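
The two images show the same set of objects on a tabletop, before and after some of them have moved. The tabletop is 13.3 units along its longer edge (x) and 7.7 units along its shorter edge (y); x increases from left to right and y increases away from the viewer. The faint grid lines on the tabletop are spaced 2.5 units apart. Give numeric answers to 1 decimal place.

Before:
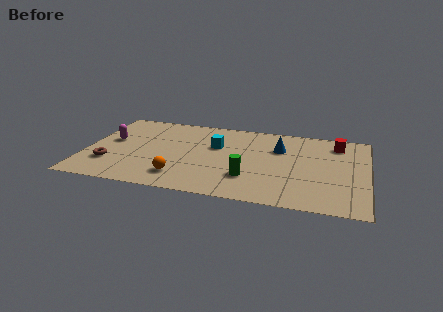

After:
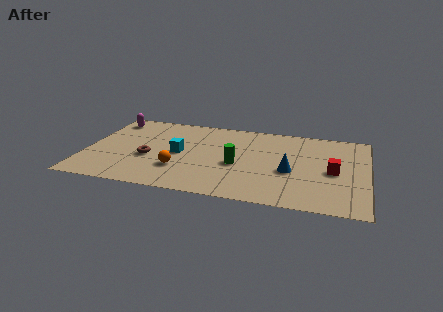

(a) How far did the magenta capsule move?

2.1

The magenta capsule moved from about (1.1, 4.4) to (0.9, 6.5), a distance of √(0.2² + 2.1²) ≈ 2.1.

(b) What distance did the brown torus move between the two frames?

2.0

From (1.2, 2.2) to (3.0, 3.1), the brown torus covered √(1.8² + 0.9²) ≈ 2.0 units.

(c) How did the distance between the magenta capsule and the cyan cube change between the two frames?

-0.6

The distance was about 5.0 in the first image and 4.4 in the second, so they moved 0.6 units closer together.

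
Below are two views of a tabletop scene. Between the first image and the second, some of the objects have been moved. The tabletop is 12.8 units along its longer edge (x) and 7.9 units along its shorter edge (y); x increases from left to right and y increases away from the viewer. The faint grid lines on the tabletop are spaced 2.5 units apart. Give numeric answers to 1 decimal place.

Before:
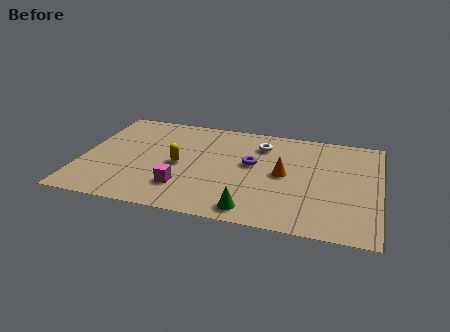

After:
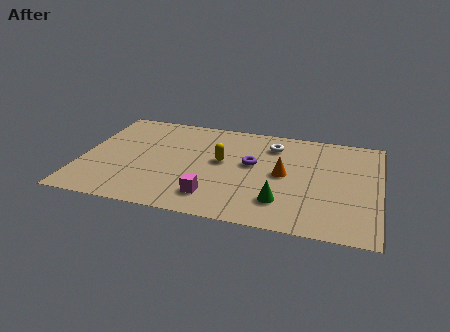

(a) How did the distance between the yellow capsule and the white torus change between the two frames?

-1.4

They were about 4.2 units apart before and 2.8 after — 1.4 units closer together.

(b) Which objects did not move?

the purple torus and the orange cone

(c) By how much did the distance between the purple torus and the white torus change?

+0.3

Before: roughly 1.6 units apart; after: 1.9. That's 0.3 units further apart.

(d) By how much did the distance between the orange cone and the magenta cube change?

-0.9

Before: roughly 4.7 units apart; after: 3.8. That's 0.9 units closer together.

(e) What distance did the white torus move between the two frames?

0.5

The white torus was near (7.6, 6.1) before and (8.1, 6.2) after, so it travelled √(0.5² + 0.1²) ≈ 0.5 units.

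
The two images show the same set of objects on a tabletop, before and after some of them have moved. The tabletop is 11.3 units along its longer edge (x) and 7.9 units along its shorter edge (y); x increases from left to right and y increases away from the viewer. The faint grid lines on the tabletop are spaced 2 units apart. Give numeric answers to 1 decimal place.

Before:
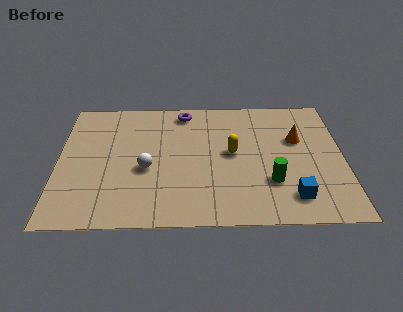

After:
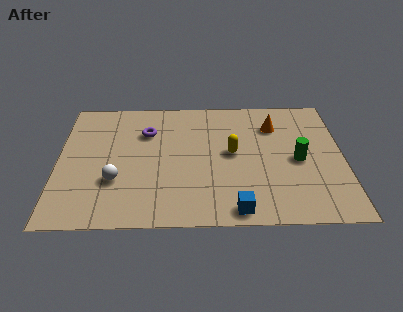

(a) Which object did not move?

the yellow capsule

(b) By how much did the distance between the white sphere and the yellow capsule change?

+1.4

Before: roughly 3.5 units apart; after: 4.9. That's 1.4 units further apart.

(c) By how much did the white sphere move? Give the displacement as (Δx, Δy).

(-1.2, -0.7)

The white sphere started near (3.5, 3.3) and ended near (2.3, 2.6).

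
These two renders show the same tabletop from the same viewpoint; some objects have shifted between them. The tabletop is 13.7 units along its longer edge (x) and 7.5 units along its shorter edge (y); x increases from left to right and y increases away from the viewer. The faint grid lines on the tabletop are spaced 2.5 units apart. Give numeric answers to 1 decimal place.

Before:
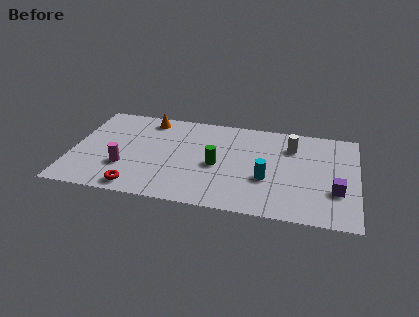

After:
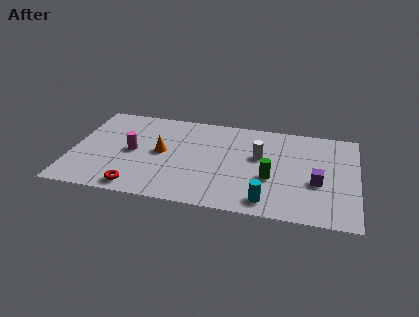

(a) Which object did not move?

the red torus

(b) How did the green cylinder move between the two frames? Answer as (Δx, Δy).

(2.6, -0.5)

The green cylinder was at about (7.0, 3.4) and moved to about (9.6, 2.9).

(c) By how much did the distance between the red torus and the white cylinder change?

-1.9

The distance was about 8.6 in the first image and 6.7 in the second, so they moved 1.9 units closer together.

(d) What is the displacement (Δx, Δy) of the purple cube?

(-0.9, 0.5)

From the two frames, the purple cube sits at roughly (12.7, 2.5) before and (11.8, 3.0) after.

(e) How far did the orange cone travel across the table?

2.7

The orange cone moved from about (3.5, 6.5) to (4.3, 3.9), a distance of √(0.8² + 2.6²) ≈ 2.7.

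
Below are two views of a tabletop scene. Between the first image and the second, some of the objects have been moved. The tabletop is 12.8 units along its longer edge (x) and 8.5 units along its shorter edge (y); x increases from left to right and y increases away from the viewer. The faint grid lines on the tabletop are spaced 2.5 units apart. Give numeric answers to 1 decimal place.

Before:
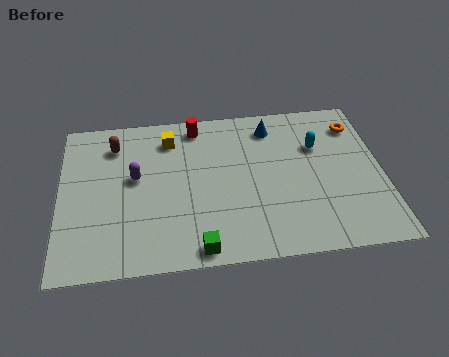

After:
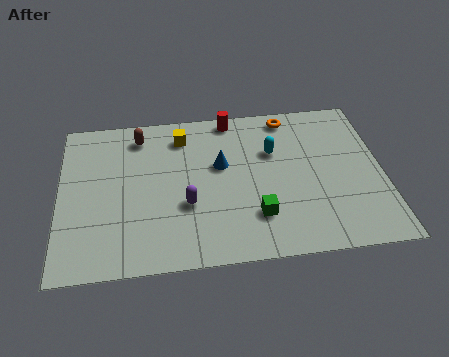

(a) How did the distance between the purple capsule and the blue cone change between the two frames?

-3.5

The distance was about 5.9 in the first image and 2.4 in the second, so they moved 3.5 units closer together.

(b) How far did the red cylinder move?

1.4

The red cylinder moved from about (5.5, 7.4) to (6.9, 7.7), a distance of √(1.4² + 0.3²) ≈ 1.4.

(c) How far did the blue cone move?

2.8

The blue cone moved from about (8.5, 7.0) to (6.4, 5.1), a distance of √(2.1² + 1.9²) ≈ 2.8.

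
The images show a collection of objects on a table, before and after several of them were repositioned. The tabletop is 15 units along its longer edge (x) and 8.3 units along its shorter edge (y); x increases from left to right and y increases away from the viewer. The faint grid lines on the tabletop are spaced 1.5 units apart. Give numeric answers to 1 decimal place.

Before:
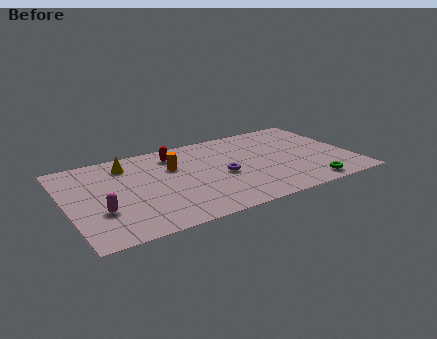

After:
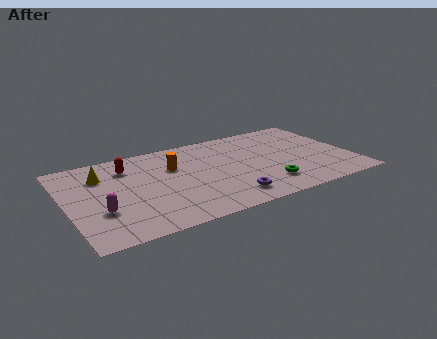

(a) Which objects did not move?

the magenta capsule and the orange cylinder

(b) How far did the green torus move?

2.3

The green torus moved from about (12.3, 1.0) to (10.2, 1.9), a distance of √(2.1² + 0.9²) ≈ 2.3.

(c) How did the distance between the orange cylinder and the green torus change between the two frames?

-2.2

They were about 8.0 units apart before and 5.8 after — 2.2 units closer together.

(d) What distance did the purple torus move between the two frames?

2.2

The purple torus was near (8.1, 3.7) before and (8.1, 1.5) after, so it travelled √(0.0² + 2.2²) ≈ 2.2 units.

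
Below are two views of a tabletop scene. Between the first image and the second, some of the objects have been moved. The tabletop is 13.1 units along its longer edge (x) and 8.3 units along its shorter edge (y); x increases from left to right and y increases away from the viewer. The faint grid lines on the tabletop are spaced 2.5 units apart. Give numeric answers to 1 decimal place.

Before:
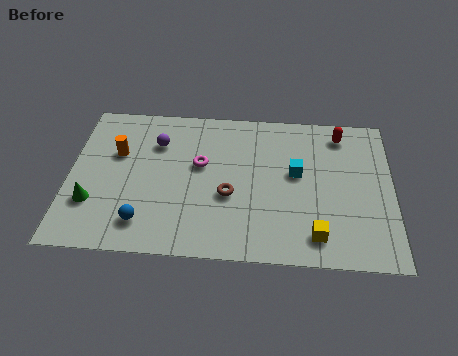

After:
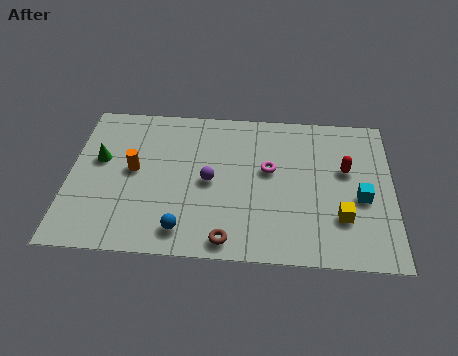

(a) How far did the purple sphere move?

3.0

From (3.5, 6.0) to (5.7, 4.0), the purple sphere covered √(2.2² + 2.0²) ≈ 3.0 units.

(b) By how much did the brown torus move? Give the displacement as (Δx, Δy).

(0.0, -2.4)

The brown torus started near (6.5, 3.3) and ended near (6.5, 0.9).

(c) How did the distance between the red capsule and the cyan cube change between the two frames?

-1.3

Before: roughly 2.9 units apart; after: 1.6. That's 1.3 units closer together.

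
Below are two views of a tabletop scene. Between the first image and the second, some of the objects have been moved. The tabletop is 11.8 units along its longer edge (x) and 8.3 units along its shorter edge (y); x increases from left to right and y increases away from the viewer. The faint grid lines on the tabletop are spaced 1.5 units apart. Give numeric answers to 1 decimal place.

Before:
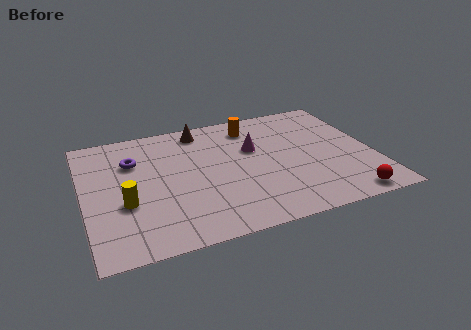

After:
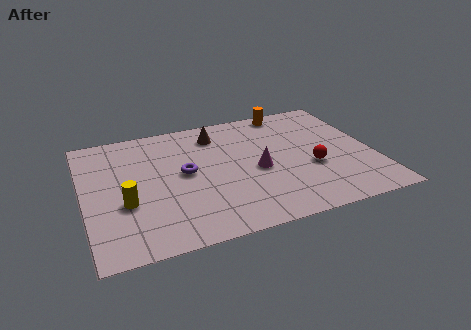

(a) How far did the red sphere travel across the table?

2.6

The red sphere was near (10.3, 0.8) before and (9.2, 3.2) after, so it travelled √(1.1² + 2.4²) ≈ 2.6 units.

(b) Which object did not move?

the yellow cylinder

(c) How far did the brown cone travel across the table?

0.8

From (5.0, 7.2) to (5.6, 6.7), the brown cone covered √(0.6² + 0.5²) ≈ 0.8 units.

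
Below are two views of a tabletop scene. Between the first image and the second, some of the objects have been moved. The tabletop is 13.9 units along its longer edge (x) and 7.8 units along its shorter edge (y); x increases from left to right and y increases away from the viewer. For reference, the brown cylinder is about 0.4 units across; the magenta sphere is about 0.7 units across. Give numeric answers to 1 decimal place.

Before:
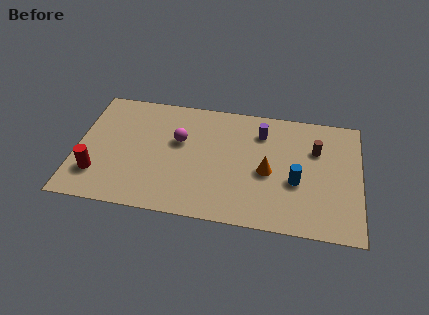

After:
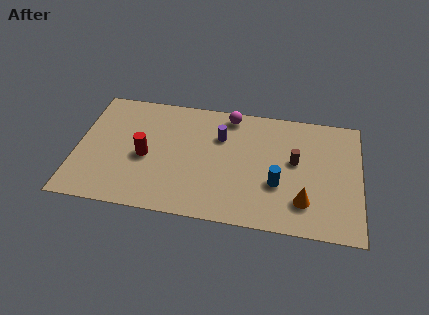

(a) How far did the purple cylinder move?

2.1

The purple cylinder was near (9.0, 6.0) before and (7.0, 5.4) after, so it travelled √(2.0² + 0.6²) ≈ 2.1 units.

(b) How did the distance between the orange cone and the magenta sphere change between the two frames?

+1.7

The distance was about 4.6 in the first image and 6.3 in the second, so they moved 1.7 units further apart.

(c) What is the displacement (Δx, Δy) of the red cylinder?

(2.3, 1.5)

The red cylinder was at about (1.1, 2.0) and moved to about (3.4, 3.5).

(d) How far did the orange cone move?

2.4

The orange cone was near (9.4, 3.5) before and (11.2, 1.9) after, so it travelled √(1.8² + 1.6²) ≈ 2.4 units.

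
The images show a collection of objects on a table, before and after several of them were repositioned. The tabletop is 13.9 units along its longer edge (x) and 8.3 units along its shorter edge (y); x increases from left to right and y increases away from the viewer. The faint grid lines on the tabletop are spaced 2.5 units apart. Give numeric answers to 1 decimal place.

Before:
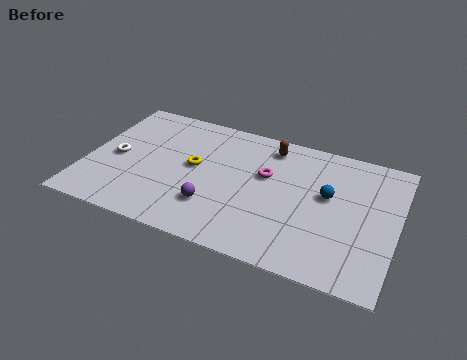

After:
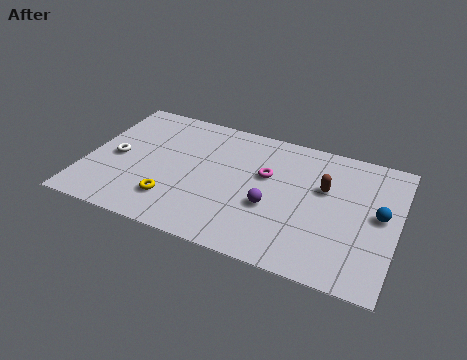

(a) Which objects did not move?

the white torus and the magenta torus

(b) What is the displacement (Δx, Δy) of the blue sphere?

(2.3, -0.4)

The blue sphere was at about (10.8, 4.8) and moved to about (13.1, 4.4).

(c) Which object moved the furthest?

the brown capsule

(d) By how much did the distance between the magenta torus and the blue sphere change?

+2.3

Before: roughly 2.8 units apart; after: 5.1. That's 2.3 units further apart.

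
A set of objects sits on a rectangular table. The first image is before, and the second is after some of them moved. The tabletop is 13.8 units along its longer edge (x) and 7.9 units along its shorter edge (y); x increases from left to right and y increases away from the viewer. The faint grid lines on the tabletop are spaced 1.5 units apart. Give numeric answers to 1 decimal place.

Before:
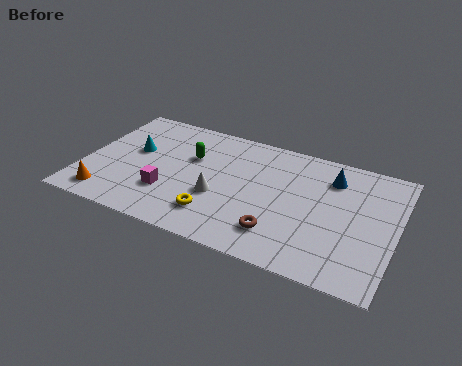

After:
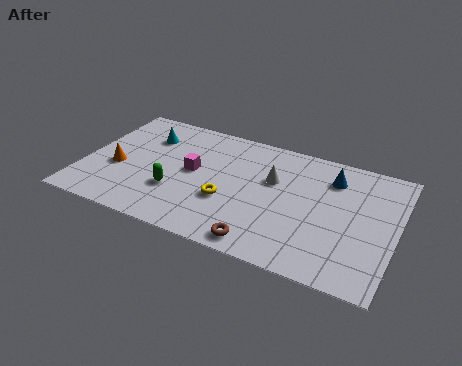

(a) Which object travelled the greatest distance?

the white cone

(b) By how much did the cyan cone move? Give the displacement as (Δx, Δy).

(0.4, 1.2)

The cyan cone started near (2.1, 4.6) and ended near (2.5, 5.8).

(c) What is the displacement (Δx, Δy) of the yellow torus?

(0.4, 1.1)

From the two frames, the yellow torus sits at roughly (6.1, 1.8) before and (6.5, 2.9) after.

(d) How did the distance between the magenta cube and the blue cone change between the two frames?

-1.5

Before: roughly 7.8 units apart; after: 6.3. That's 1.5 units closer together.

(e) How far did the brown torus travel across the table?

1.1

The brown torus moved from about (8.9, 1.8) to (8.3, 0.9), a distance of √(0.6² + 0.9²) ≈ 1.1.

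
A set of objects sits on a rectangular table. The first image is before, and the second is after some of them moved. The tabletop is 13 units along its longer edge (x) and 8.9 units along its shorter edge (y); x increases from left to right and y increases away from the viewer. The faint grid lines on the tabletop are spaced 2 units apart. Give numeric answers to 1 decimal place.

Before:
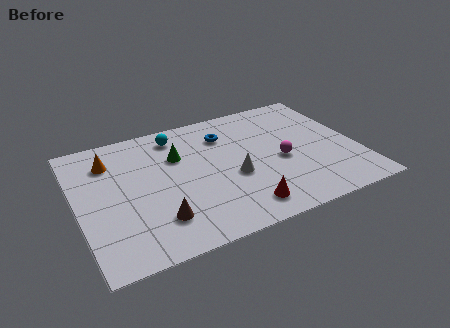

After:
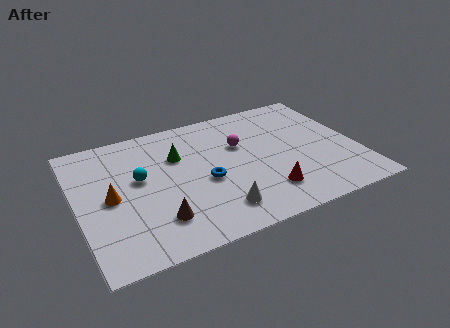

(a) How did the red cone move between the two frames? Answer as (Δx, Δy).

(1.2, 0.6)

From the two frames, the red cone sits at roughly (7.2, 1.4) before and (8.4, 2.0) after.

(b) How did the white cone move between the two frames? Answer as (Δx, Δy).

(-1.0, -1.9)

The white cone started near (7.1, 3.6) and ended near (6.1, 1.7).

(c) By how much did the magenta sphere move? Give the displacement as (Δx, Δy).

(-1.7, 1.8)

From the two frames, the magenta sphere sits at roughly (9.4, 3.9) before and (7.7, 5.7) after.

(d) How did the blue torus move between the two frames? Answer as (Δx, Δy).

(-1.3, -2.9)

The blue torus started near (7.1, 6.7) and ended near (5.8, 3.8).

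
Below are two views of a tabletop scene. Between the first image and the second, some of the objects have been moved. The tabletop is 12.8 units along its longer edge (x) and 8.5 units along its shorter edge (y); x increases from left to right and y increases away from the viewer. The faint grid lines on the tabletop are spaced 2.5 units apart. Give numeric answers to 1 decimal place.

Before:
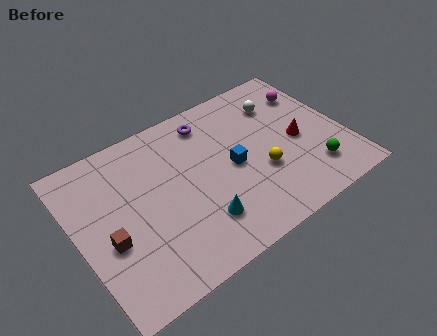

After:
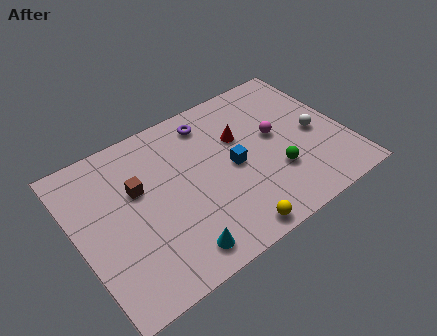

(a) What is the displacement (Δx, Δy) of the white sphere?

(1.2, -2.5)

The white sphere was at about (10.2, 6.4) and moved to about (11.4, 3.9).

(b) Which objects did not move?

the blue cube and the purple torus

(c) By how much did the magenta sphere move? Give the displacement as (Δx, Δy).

(-2.1, -1.6)

The magenta sphere was at about (11.7, 6.3) and moved to about (9.6, 4.7).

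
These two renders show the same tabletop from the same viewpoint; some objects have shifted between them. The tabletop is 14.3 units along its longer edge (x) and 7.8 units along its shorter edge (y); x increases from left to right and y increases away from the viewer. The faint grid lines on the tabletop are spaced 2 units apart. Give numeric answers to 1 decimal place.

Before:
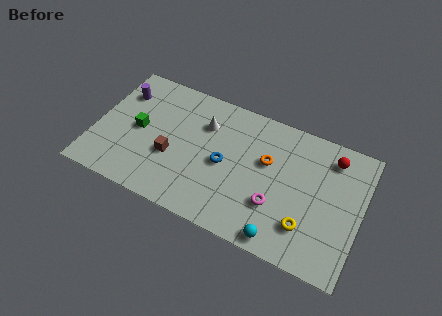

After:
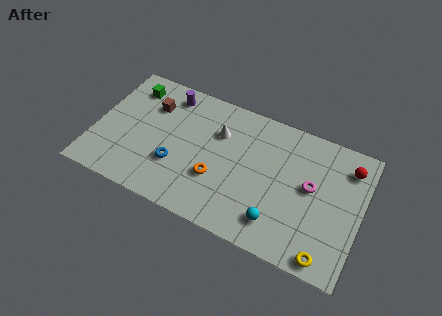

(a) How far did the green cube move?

2.5

The green cube moved from about (2.3, 3.9) to (1.6, 6.3), a distance of √(0.7² + 2.4²) ≈ 2.5.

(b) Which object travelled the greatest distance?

the orange torus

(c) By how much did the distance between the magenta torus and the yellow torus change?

+1.9

They were about 1.8 units apart before and 3.7 after — 1.9 units further apart.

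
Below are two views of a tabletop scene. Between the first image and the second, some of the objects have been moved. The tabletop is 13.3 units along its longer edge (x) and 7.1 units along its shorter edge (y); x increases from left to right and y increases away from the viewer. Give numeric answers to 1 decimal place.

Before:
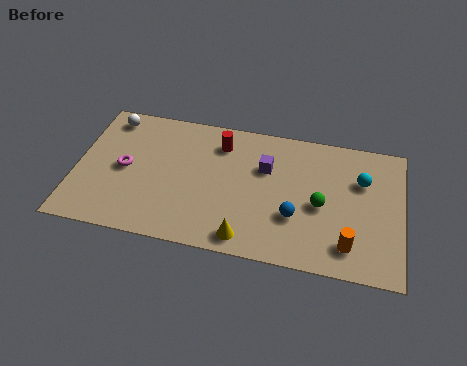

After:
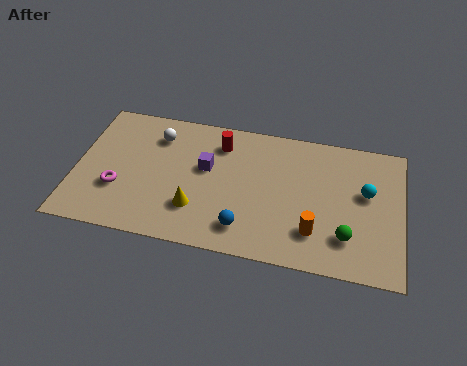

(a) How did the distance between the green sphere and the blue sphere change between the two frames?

+2.8

They were about 1.3 units apart before and 4.1 after — 2.8 units further apart.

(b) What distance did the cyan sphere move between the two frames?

0.6

From (11.6, 4.8) to (11.8, 4.2), the cyan sphere covered √(0.2² + 0.6²) ≈ 0.6 units.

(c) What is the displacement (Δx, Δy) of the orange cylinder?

(-1.4, 0.4)

The orange cylinder started near (11.2, 1.4) and ended near (9.8, 1.8).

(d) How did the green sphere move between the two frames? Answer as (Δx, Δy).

(1.1, -1.4)

The green sphere started near (10.0, 3.2) and ended near (11.1, 1.8).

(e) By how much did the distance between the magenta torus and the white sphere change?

+0.7

The distance was about 2.7 in the first image and 3.4 in the second, so they moved 0.7 units further apart.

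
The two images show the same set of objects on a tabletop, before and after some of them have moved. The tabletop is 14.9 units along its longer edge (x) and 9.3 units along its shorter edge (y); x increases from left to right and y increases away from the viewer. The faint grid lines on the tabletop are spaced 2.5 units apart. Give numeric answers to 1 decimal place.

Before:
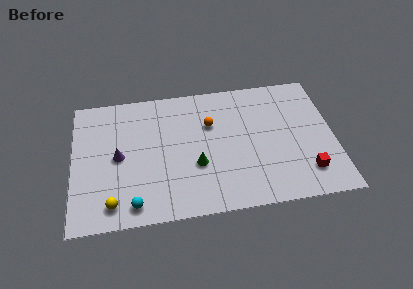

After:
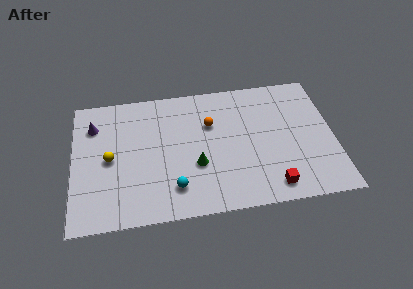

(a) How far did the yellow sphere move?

3.1

The yellow sphere was near (2.2, 1.4) before and (2.1, 4.5) after, so it travelled √(0.1² + 3.1²) ≈ 3.1 units.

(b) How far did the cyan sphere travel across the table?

2.4

The cyan sphere was near (3.4, 1.2) before and (5.7, 2.0) after, so it travelled √(2.3² + 0.8²) ≈ 2.4 units.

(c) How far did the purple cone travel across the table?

2.8

From (2.6, 4.6) to (1.2, 7.0), the purple cone covered √(1.4² + 2.4²) ≈ 2.8 units.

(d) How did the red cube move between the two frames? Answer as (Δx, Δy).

(-2.0, -0.7)

The red cube started near (13.2, 2.0) and ended near (11.2, 1.3).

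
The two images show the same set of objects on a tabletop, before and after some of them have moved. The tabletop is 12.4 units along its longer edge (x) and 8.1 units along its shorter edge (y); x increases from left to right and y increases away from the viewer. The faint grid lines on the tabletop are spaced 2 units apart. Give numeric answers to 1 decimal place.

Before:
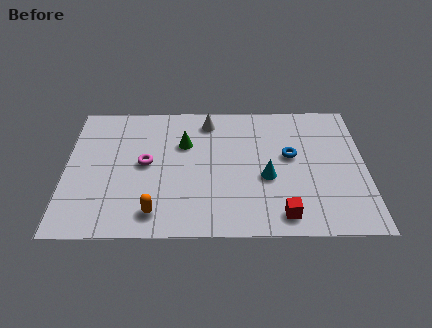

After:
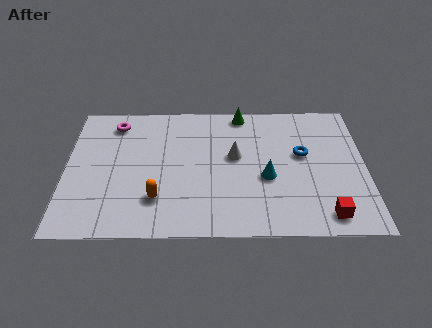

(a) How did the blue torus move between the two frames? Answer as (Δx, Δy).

(0.5, 0.1)

The blue torus started near (9.3, 4.6) and ended near (9.8, 4.7).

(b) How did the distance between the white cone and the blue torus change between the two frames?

-1.2

They were about 4.0 units apart before and 2.8 after — 1.2 units closer together.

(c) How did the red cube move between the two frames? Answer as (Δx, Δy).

(1.8, 0.0)

From the two frames, the red cube sits at roughly (8.9, 1.1) before and (10.7, 1.1) after.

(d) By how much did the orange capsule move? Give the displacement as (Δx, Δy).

(0.1, 0.8)

The orange capsule started near (3.7, 1.3) and ended near (3.8, 2.1).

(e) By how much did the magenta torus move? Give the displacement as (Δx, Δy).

(-1.3, 2.5)

The magenta torus was at about (3.3, 4.2) and moved to about (2.0, 6.7).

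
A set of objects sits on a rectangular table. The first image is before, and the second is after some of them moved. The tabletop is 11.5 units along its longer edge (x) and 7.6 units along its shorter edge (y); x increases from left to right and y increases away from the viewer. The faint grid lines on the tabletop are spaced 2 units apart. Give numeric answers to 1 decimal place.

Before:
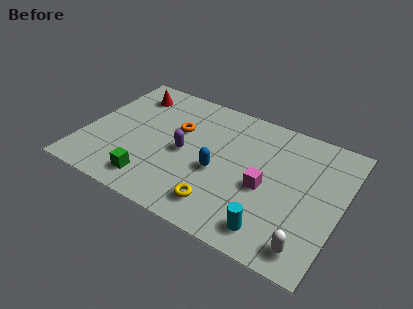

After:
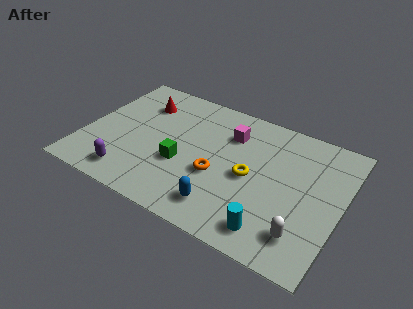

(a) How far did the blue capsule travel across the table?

1.9

The blue capsule was near (6.1, 3.2) before and (6.6, 1.4) after, so it travelled √(0.5² + 1.8²) ≈ 1.9 units.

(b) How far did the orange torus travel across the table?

2.8

The orange torus was near (4.0, 4.8) before and (6.1, 3.0) after, so it travelled √(2.1² + 1.8²) ≈ 2.8 units.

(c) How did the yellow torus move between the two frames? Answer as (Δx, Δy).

(1.0, 2.2)

The yellow torus started near (6.5, 1.4) and ended near (7.5, 3.6).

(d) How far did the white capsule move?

0.6

From (10.4, 1.1) to (10.1, 1.6), the white capsule covered √(0.3² + 0.5²) ≈ 0.6 units.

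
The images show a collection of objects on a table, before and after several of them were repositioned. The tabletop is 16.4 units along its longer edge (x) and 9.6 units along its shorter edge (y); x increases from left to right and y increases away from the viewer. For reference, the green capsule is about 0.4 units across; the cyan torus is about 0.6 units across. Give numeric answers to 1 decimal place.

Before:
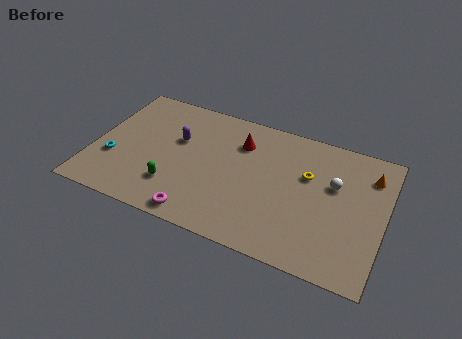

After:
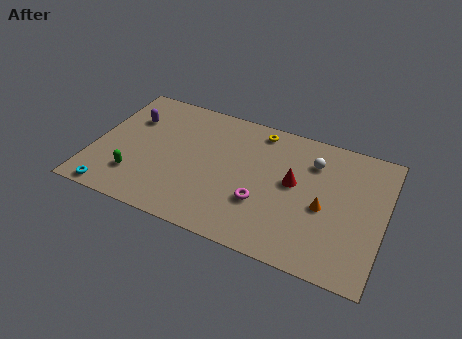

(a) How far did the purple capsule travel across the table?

2.9

The purple capsule moved from about (4.6, 6.0) to (1.8, 6.7), a distance of √(2.8² + 0.7²) ≈ 2.9.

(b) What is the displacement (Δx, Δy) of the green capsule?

(-2.2, -0.1)

From the two frames, the green capsule sits at roughly (4.8, 2.5) before and (2.6, 2.4) after.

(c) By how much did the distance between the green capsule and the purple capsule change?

+0.9

They were about 3.5 units apart before and 4.4 after — 0.9 units further apart.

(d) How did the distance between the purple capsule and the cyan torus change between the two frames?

+1.6

They were about 4.3 units apart before and 5.9 after — 1.6 units further apart.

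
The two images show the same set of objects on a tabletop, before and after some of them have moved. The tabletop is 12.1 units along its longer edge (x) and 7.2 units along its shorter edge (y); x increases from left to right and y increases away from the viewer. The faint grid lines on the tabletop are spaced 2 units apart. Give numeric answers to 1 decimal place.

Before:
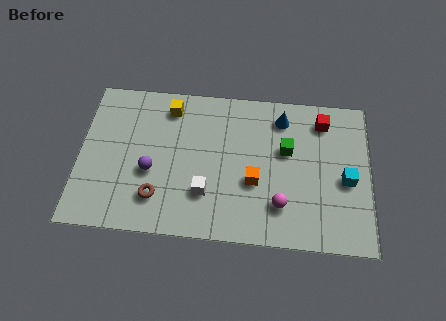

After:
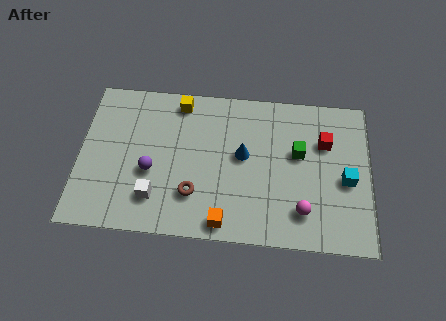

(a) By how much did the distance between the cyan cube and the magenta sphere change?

-0.6

They were about 3.0 units apart before and 2.4 after — 0.6 units closer together.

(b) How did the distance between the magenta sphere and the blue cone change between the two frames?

-0.6

They were about 4.1 units apart before and 3.5 after — 0.6 units closer together.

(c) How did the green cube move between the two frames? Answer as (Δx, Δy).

(0.5, -0.1)

From the two frames, the green cube sits at roughly (8.6, 4.4) before and (9.1, 4.3) after.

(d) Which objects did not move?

the cyan cube and the purple sphere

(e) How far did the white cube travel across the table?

2.1

The white cube was near (5.3, 2.1) before and (3.2, 1.7) after, so it travelled √(2.1² + 0.4²) ≈ 2.1 units.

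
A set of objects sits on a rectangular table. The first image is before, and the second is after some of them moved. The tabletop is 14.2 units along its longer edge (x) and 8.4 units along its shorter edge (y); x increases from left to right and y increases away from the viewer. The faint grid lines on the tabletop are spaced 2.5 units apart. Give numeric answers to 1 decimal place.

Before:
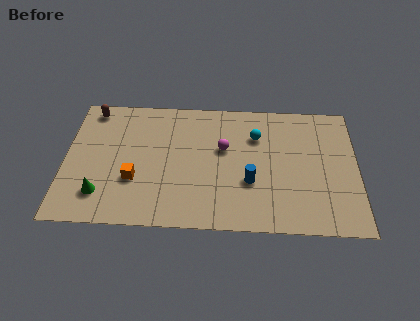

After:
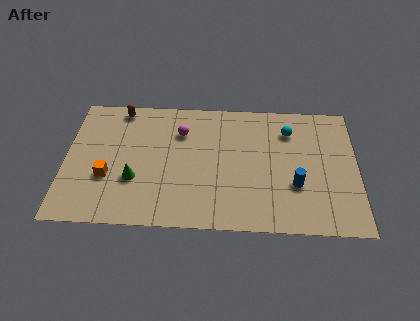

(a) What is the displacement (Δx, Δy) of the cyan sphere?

(1.6, 0.4)

The cyan sphere was at about (9.3, 6.0) and moved to about (10.9, 6.4).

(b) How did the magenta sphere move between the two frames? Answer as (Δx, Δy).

(-2.1, 1.0)

The magenta sphere started near (7.7, 5.1) and ended near (5.6, 6.1).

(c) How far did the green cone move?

1.9

From (1.8, 1.9) to (3.4, 2.9), the green cone covered √(1.6² + 1.0²) ≈ 1.9 units.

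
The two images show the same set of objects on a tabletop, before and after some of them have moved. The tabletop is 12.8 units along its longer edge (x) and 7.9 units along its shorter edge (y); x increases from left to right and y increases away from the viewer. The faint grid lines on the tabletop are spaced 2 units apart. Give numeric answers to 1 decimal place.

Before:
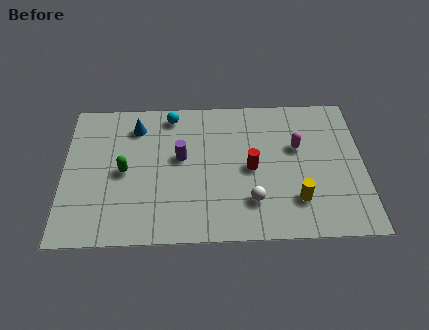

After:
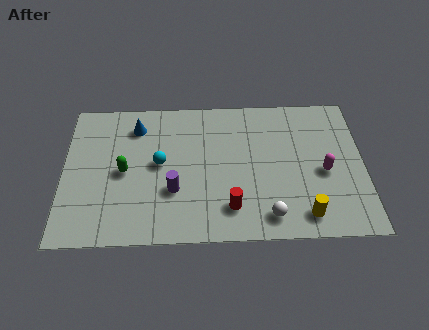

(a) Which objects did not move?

the blue cone and the green capsule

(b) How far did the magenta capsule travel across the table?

1.8

From (10.0, 4.9) to (11.1, 3.5), the magenta capsule covered √(1.1² + 1.4²) ≈ 1.8 units.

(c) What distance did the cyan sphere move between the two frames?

2.7

The cyan sphere was near (4.6, 6.9) before and (4.1, 4.2) after, so it travelled √(0.5² + 2.7²) ≈ 2.7 units.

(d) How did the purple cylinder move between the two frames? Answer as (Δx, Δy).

(-0.3, -1.8)

From the two frames, the purple cylinder sits at roughly (5.0, 4.5) before and (4.7, 2.7) after.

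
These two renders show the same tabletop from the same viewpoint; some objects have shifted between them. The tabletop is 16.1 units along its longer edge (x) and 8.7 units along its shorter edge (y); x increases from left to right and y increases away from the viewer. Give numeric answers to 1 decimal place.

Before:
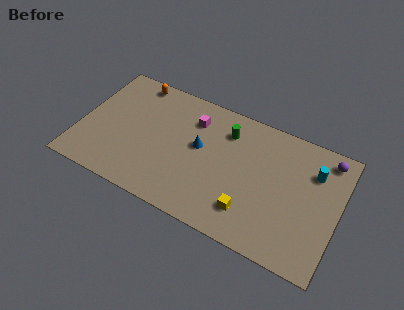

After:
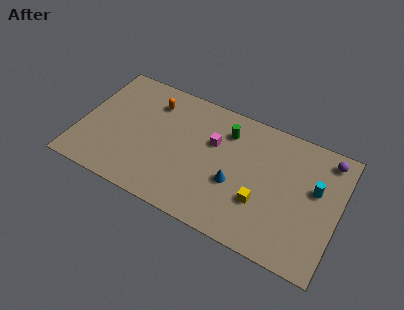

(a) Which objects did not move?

the purple sphere and the green cylinder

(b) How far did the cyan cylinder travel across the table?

1.1

From (14.4, 6.3) to (14.6, 5.2), the cyan cylinder covered √(0.2² + 1.1²) ≈ 1.1 units.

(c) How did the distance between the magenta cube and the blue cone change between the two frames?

+0.9

Before: roughly 1.8 units apart; after: 2.7. That's 0.9 units further apart.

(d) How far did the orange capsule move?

1.6

From (2.9, 7.8) to (4.2, 6.8), the orange capsule covered √(1.3² + 1.0²) ≈ 1.6 units.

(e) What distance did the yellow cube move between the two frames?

1.1

The yellow cube was near (10.9, 2.0) before and (11.5, 2.9) after, so it travelled √(0.6² + 0.9²) ≈ 1.1 units.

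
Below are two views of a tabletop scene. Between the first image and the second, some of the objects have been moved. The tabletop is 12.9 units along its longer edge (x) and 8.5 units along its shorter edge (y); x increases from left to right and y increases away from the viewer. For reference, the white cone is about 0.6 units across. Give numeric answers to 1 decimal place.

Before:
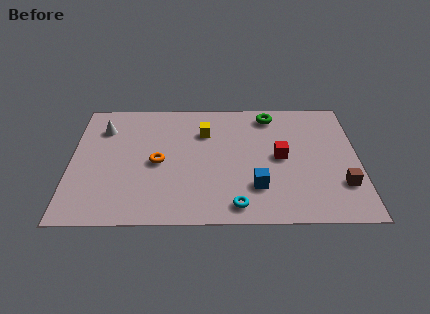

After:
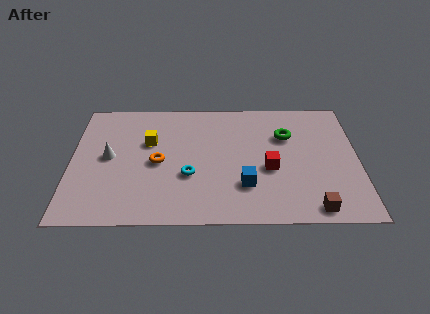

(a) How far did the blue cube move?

0.5

From (8.3, 2.3) to (7.8, 2.4), the blue cube covered √(0.5² + 0.1²) ≈ 0.5 units.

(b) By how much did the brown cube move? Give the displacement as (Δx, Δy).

(-1.3, -1.5)

The brown cube started near (12.1, 2.4) and ended near (10.8, 0.9).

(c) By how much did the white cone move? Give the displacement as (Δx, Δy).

(0.3, -2.0)

The white cone was at about (1.4, 6.4) and moved to about (1.7, 4.4).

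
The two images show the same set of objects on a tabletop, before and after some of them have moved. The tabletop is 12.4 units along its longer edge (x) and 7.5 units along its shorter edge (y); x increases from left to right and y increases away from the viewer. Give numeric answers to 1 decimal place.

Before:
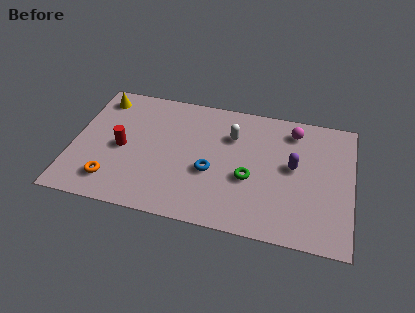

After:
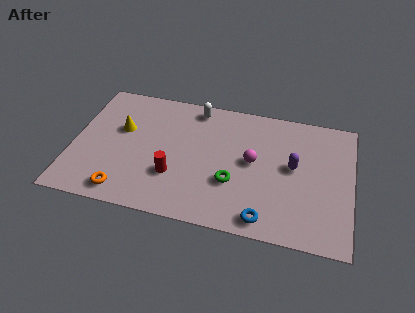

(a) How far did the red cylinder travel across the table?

2.6

From (2.2, 3.5) to (4.6, 2.4), the red cylinder covered √(2.4² + 1.1²) ≈ 2.6 units.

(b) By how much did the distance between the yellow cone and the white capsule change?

-2.3

They were about 6.1 units apart before and 3.8 after — 2.3 units closer together.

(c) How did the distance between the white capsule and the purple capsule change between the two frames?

+2.1

They were about 3.0 units apart before and 5.1 after — 2.1 units further apart.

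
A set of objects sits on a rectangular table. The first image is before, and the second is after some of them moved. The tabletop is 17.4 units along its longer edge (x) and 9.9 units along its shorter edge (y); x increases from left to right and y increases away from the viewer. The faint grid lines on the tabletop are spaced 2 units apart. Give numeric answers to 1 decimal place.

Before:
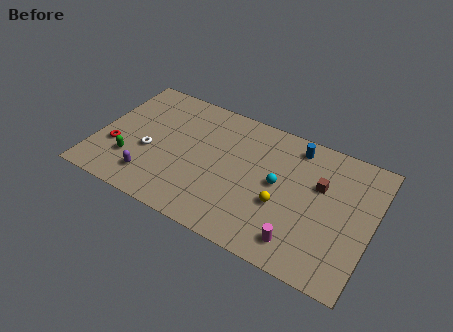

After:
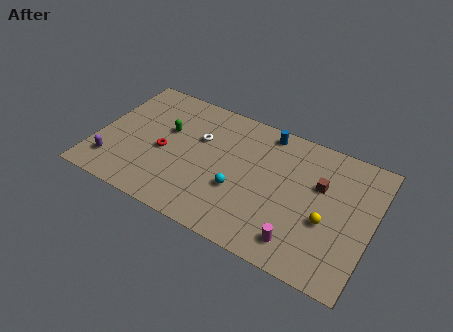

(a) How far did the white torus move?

3.8

The white torus was near (3.4, 4.0) before and (6.3, 6.4) after, so it travelled √(2.9² + 2.4²) ≈ 3.8 units.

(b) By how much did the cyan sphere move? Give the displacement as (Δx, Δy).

(-2.3, -1.6)

The cyan sphere started near (11.5, 5.2) and ended near (9.2, 3.6).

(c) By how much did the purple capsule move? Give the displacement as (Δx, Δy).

(-2.5, 0.1)

The purple capsule started near (3.8, 2.0) and ended near (1.3, 2.1).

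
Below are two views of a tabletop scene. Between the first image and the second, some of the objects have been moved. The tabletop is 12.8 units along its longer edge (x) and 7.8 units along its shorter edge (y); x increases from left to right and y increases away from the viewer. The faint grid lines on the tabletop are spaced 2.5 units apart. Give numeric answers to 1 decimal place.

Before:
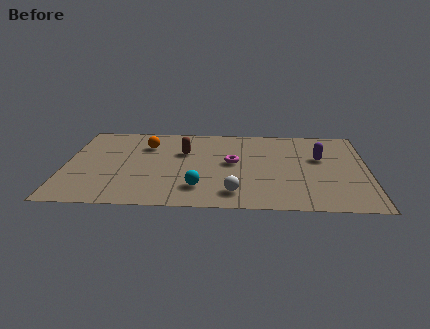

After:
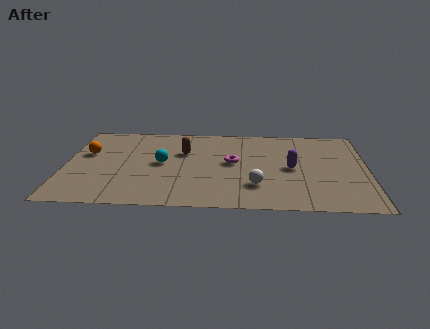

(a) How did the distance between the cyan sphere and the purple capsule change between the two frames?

-0.4

They were about 5.9 units apart before and 5.5 after — 0.4 units closer together.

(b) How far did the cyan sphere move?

2.7

From (5.7, 1.8) to (4.1, 4.0), the cyan sphere covered √(1.6² + 2.2²) ≈ 2.7 units.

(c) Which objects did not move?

the magenta torus and the brown capsule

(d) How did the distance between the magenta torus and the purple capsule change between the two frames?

-1.2

The distance was about 3.7 in the first image and 2.5 in the second, so they moved 1.2 units closer together.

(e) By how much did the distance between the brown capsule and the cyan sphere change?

-2.0

The distance was about 3.4 in the first image and 1.4 in the second, so they moved 2.0 units closer together.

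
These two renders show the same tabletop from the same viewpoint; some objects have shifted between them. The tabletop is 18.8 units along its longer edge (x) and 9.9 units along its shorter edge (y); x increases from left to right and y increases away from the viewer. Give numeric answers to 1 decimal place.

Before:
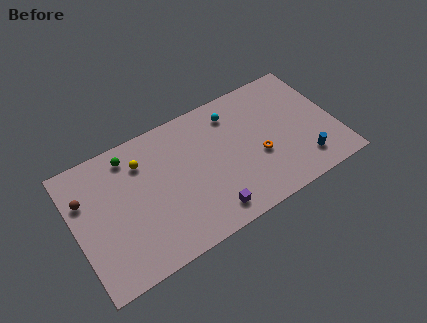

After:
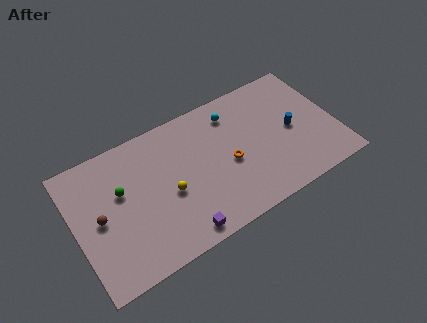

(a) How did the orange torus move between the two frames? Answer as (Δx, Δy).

(-2.1, 0.5)

From the two frames, the orange torus sits at roughly (13.1, 3.9) before and (11.0, 4.4) after.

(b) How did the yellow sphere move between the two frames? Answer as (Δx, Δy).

(1.5, -3.2)

From the two frames, the yellow sphere sits at roughly (5.1, 7.5) before and (6.6, 4.3) after.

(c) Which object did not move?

the cyan sphere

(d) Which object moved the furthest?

the yellow sphere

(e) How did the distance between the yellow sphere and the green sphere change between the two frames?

+2.5

Before: roughly 1.2 units apart; after: 3.7. That's 2.5 units further apart.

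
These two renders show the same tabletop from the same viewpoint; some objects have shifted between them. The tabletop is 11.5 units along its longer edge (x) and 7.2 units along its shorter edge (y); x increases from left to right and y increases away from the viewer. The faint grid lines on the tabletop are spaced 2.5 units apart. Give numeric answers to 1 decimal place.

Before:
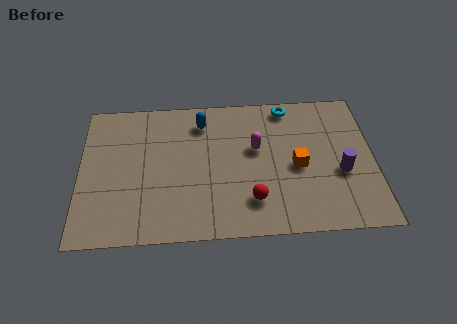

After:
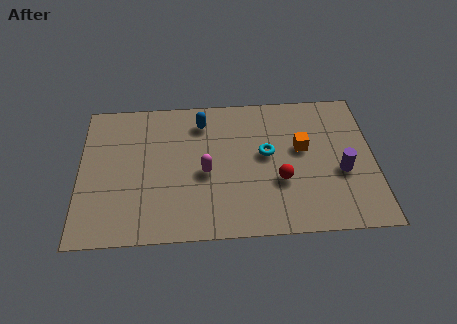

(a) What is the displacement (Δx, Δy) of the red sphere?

(1.1, 0.9)

The red sphere was at about (6.7, 1.7) and moved to about (7.8, 2.6).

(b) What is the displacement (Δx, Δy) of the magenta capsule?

(-2.0, -1.1)

The magenta capsule started near (6.9, 4.3) and ended near (4.9, 3.2).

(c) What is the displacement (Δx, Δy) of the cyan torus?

(-0.9, -2.4)

The cyan torus started near (8.2, 6.4) and ended near (7.3, 4.0).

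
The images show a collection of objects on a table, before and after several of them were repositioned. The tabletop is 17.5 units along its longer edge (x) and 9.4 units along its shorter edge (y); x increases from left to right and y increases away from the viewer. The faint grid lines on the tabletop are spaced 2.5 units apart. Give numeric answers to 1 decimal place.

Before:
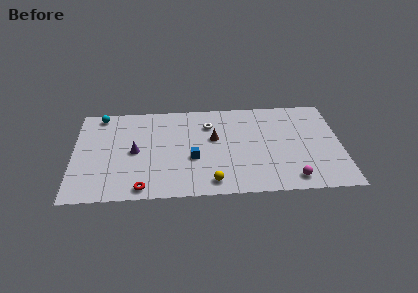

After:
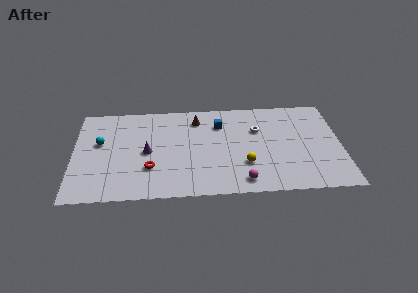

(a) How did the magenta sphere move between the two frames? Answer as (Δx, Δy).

(-3.2, 0.0)

The magenta sphere started near (14.2, 1.3) and ended near (11.0, 1.3).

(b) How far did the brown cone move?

2.3

From (9.2, 5.6) to (8.1, 7.6), the brown cone covered √(1.1² + 2.0²) ≈ 2.3 units.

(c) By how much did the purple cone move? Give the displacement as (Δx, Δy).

(0.8, -0.1)

The purple cone started near (4.0, 4.6) and ended near (4.8, 4.5).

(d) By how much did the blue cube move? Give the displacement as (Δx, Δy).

(1.8, 3.3)

The blue cube started near (7.8, 3.7) and ended near (9.6, 7.0).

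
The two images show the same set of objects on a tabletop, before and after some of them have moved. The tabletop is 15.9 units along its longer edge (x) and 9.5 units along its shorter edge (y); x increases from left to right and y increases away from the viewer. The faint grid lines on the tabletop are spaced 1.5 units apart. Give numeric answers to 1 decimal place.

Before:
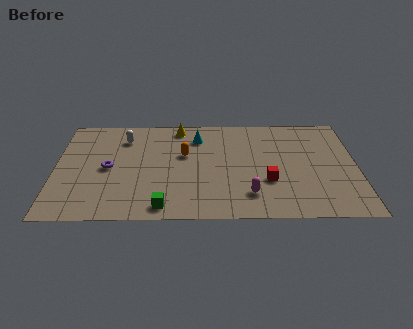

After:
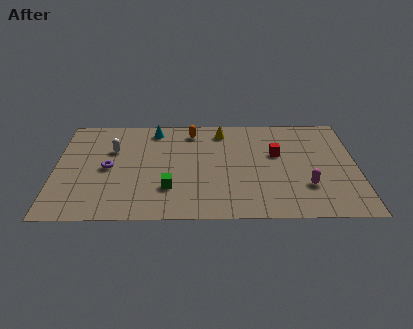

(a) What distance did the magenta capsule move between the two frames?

3.1

The magenta capsule was near (10.2, 2.1) before and (13.2, 2.8) after, so it travelled √(3.0² + 0.7²) ≈ 3.1 units.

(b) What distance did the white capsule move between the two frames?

1.3

From (3.6, 7.4) to (3.0, 6.3), the white capsule covered √(0.6² + 1.1²) ≈ 1.3 units.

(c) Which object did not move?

the purple torus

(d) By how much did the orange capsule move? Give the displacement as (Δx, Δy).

(0.4, 2.2)

The orange capsule was at about (6.8, 5.8) and moved to about (7.2, 8.0).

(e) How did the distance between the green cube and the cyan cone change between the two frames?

-1.0

They were about 6.6 units apart before and 5.6 after — 1.0 units closer together.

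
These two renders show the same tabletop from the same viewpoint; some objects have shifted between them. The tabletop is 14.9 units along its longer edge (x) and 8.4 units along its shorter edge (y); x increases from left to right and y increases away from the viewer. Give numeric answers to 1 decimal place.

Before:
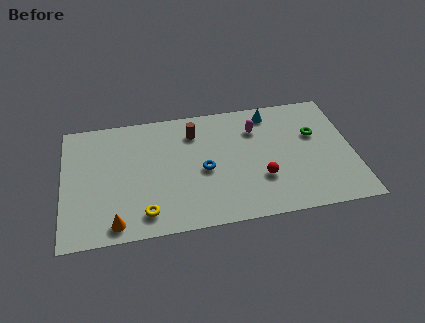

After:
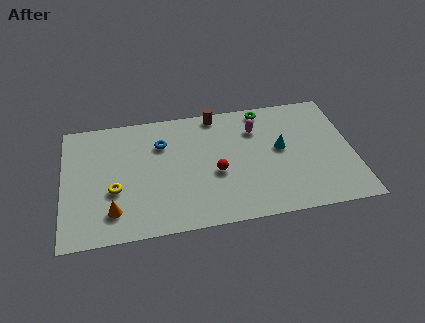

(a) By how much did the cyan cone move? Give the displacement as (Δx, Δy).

(0.4, -2.6)

The cyan cone started near (10.8, 7.2) and ended near (11.2, 4.6).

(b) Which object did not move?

the magenta capsule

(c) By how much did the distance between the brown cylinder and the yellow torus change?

+1.2

The distance was about 5.8 in the first image and 7.0 in the second, so they moved 1.2 units further apart.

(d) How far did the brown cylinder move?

1.6

The brown cylinder was near (6.8, 6.5) before and (8.0, 7.6) after, so it travelled √(1.2² + 1.1²) ≈ 1.6 units.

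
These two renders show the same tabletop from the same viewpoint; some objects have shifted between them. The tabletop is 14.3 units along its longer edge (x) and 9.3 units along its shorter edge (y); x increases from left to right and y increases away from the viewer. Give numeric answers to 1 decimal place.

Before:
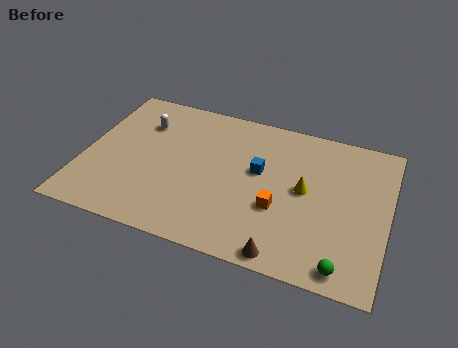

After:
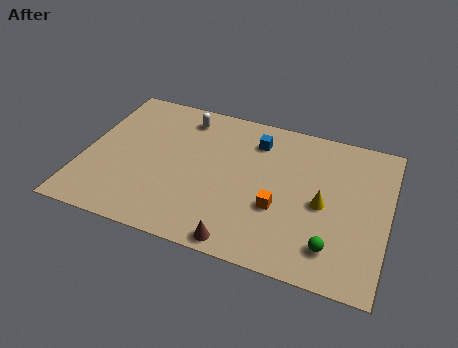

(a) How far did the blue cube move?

1.9

The blue cube was near (8.2, 5.4) before and (7.9, 7.3) after, so it travelled √(0.3² + 1.9²) ≈ 1.9 units.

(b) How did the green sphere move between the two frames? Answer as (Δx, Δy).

(-0.6, 0.9)

From the two frames, the green sphere sits at roughly (12.5, 1.0) before and (11.9, 1.9) after.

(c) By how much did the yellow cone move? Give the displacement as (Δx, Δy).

(0.9, -0.6)

From the two frames, the yellow cone sits at roughly (10.4, 4.9) before and (11.3, 4.3) after.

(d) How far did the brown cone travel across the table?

2.0

The brown cone was near (9.8, 0.8) before and (7.8, 0.8) after, so it travelled √(2.0² + 0.0²) ≈ 2.0 units.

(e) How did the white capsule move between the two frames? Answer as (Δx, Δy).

(1.9, 1.0)

From the two frames, the white capsule sits at roughly (2.5, 6.8) before and (4.4, 7.8) after.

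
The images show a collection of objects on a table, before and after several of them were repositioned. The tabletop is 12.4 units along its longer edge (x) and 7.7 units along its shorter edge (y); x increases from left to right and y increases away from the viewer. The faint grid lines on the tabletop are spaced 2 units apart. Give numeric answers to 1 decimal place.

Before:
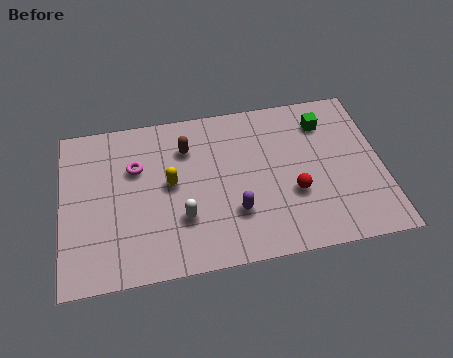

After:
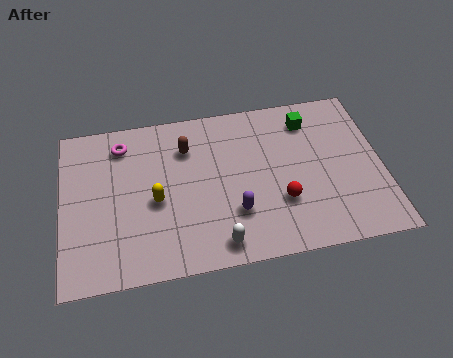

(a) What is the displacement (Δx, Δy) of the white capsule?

(1.3, -1.4)

From the two frames, the white capsule sits at roughly (4.6, 2.4) before and (5.9, 1.0) after.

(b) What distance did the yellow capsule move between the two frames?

0.9

From (4.2, 4.1) to (3.6, 3.4), the yellow capsule covered √(0.6² + 0.7²) ≈ 0.9 units.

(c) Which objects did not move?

the purple capsule and the brown capsule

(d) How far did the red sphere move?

0.6

The red sphere was near (8.9, 2.8) before and (8.4, 2.5) after, so it travelled √(0.5² + 0.3²) ≈ 0.6 units.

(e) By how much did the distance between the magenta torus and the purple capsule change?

+1.2

The distance was about 4.6 in the first image and 5.8 in the second, so they moved 1.2 units further apart.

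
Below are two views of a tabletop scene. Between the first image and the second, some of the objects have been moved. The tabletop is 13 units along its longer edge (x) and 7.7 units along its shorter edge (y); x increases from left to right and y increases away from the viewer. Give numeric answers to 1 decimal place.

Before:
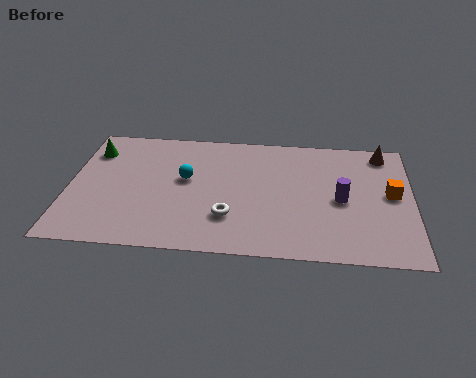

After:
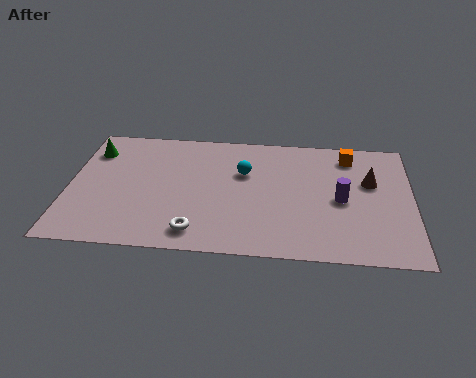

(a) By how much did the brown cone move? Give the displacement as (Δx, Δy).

(-0.5, -1.9)

From the two frames, the brown cone sits at roughly (11.9, 6.7) before and (11.4, 4.8) after.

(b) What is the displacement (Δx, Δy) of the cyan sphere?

(2.2, 0.6)

The cyan sphere was at about (4.4, 4.4) and moved to about (6.6, 5.0).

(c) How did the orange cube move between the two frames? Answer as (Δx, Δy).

(-1.6, 2.3)

The orange cube started near (12.2, 4.1) and ended near (10.6, 6.4).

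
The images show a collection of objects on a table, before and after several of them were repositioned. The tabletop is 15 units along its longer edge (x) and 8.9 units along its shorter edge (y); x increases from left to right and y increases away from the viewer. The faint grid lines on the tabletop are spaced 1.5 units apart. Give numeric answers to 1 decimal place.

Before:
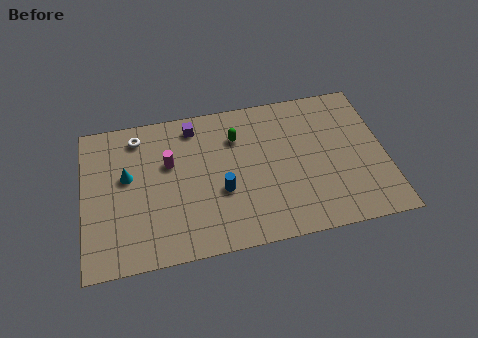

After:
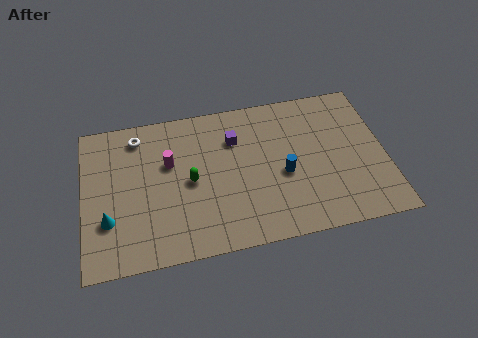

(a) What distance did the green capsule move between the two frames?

3.3

From (7.7, 6.5) to (5.3, 4.3), the green capsule covered √(2.4² + 2.2²) ≈ 3.3 units.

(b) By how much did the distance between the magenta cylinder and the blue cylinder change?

+2.6

The distance was about 3.3 in the first image and 5.9 in the second, so they moved 2.6 units further apart.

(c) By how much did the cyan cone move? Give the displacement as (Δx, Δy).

(-1.0, -2.4)

From the two frames, the cyan cone sits at roughly (2.2, 5.2) before and (1.2, 2.8) after.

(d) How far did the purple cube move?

2.3

The purple cube moved from about (5.6, 7.6) to (7.6, 6.4), a distance of √(2.0² + 1.2²) ≈ 2.3.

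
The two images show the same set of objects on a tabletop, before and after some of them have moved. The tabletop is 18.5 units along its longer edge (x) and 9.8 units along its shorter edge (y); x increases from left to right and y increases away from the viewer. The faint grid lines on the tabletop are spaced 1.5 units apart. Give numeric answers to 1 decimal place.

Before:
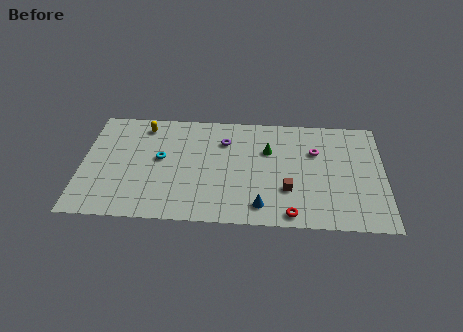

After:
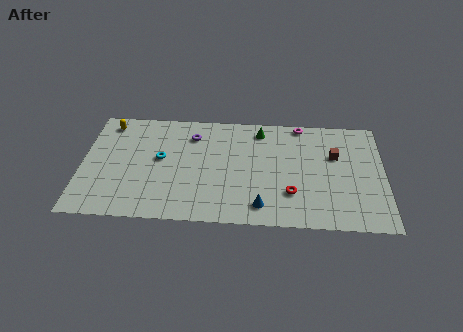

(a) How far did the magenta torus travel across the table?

2.6

The magenta torus moved from about (14.3, 6.6) to (13.4, 9.0), a distance of √(0.9² + 2.4²) ≈ 2.6.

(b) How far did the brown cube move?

4.3

The brown cube moved from about (12.6, 3.1) to (15.5, 6.3), a distance of √(2.9² + 3.2²) ≈ 4.3.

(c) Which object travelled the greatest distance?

the brown cube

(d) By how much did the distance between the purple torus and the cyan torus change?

-1.4

Before: roughly 4.3 units apart; after: 2.9. That's 1.4 units closer together.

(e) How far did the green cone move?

1.9

The green cone was near (11.4, 6.5) before and (10.9, 8.3) after, so it travelled √(0.5² + 1.8²) ≈ 1.9 units.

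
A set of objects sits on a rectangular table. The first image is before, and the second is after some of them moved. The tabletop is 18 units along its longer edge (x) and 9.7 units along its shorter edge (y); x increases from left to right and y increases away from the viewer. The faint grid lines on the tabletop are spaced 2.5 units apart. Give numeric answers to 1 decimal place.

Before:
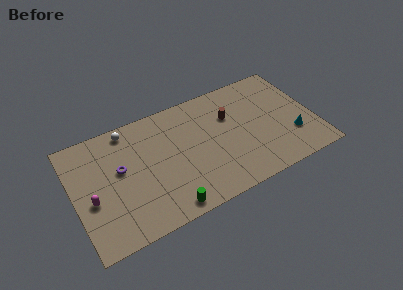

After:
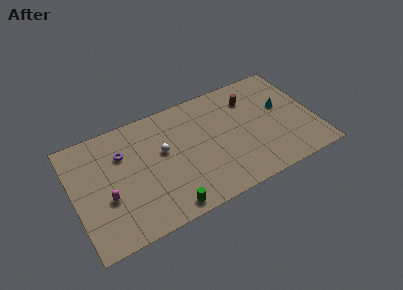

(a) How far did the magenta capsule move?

1.1

From (1.2, 4.0) to (2.3, 3.7), the magenta capsule covered √(1.1² + 0.3²) ≈ 1.1 units.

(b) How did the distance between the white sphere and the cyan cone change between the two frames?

-4.0

They were about 13.1 units apart before and 9.1 after — 4.0 units closer together.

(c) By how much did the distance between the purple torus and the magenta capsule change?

+0.6

The distance was about 2.8 in the first image and 3.4 in the second, so they moved 0.6 units further apart.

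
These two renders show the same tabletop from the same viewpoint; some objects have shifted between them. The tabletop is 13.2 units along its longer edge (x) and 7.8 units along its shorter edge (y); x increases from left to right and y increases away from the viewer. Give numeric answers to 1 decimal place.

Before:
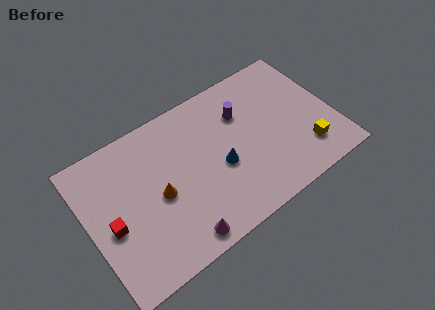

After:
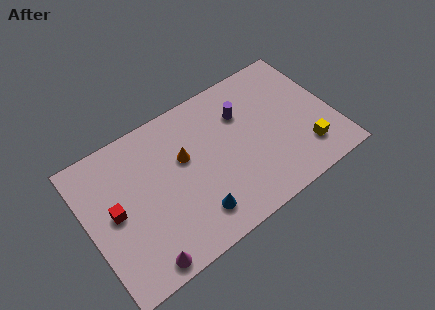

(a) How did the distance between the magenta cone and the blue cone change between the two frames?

-0.5

They were about 3.6 units apart before and 3.1 after — 0.5 units closer together.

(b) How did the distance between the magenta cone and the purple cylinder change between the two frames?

+1.6

The distance was about 6.3 in the first image and 7.9 in the second, so they moved 1.6 units further apart.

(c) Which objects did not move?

the purple cylinder and the yellow cube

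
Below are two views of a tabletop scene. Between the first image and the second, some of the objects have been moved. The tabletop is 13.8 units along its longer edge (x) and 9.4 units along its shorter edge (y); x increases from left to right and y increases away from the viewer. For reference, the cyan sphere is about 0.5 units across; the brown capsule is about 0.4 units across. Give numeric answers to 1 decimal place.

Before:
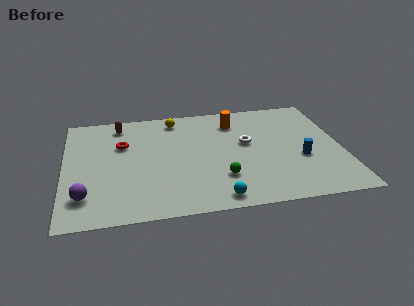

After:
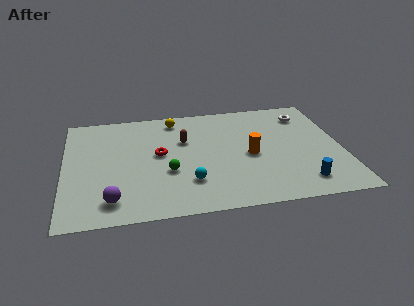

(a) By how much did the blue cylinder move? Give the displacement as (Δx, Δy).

(-0.1, -2.0)

From the two frames, the blue cylinder sits at roughly (11.7, 3.6) before and (11.6, 1.6) after.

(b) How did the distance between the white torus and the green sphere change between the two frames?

+5.0

The distance was about 3.1 in the first image and 8.1 in the second, so they moved 5.0 units further apart.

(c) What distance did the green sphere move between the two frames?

2.8

The green sphere was near (7.7, 2.6) before and (5.1, 3.5) after, so it travelled √(2.6² + 0.9²) ≈ 2.8 units.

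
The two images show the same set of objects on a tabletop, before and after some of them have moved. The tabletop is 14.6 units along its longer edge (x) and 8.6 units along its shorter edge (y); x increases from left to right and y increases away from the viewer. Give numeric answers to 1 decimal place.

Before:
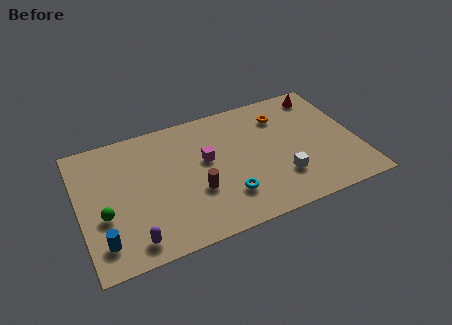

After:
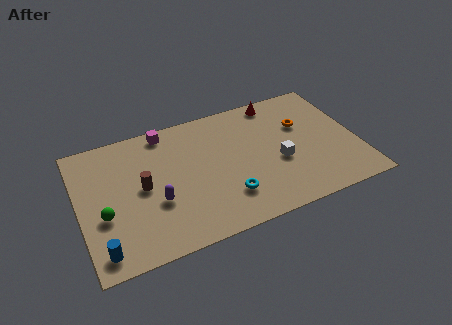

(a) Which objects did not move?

the green sphere and the cyan torus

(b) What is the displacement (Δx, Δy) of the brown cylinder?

(-2.7, 1.3)

The brown cylinder was at about (6.0, 3.1) and moved to about (3.3, 4.4).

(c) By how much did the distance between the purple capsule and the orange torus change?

-1.6

Before: roughly 10.0 units apart; after: 8.4. That's 1.6 units closer together.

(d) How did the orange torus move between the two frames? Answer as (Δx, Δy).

(1.0, -1.0)

The orange torus started near (10.9, 6.6) and ended near (11.9, 5.6).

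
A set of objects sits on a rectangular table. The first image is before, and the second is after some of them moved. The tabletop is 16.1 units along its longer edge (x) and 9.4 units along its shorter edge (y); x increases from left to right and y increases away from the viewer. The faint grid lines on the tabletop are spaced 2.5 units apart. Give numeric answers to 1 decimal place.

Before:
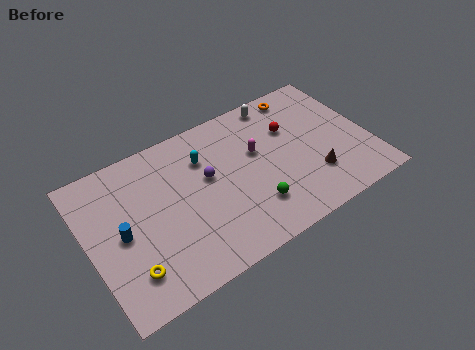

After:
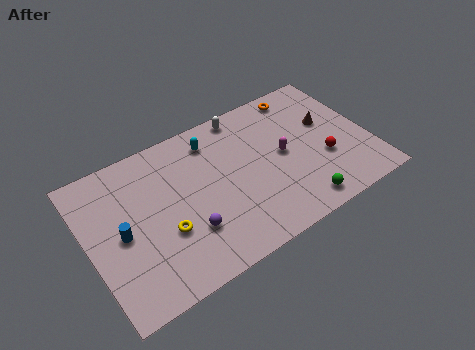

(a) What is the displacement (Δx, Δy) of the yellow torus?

(2.2, 1.3)

From the two frames, the yellow torus sits at roughly (1.9, 2.1) before and (4.1, 3.4) after.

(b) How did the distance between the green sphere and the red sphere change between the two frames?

-2.0

Before: roughly 4.9 units apart; after: 2.9. That's 2.0 units closer together.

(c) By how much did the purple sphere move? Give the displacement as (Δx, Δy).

(-1.6, -2.7)

The purple sphere was at about (6.9, 5.5) and moved to about (5.3, 2.8).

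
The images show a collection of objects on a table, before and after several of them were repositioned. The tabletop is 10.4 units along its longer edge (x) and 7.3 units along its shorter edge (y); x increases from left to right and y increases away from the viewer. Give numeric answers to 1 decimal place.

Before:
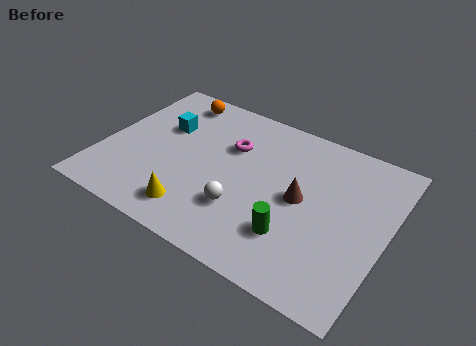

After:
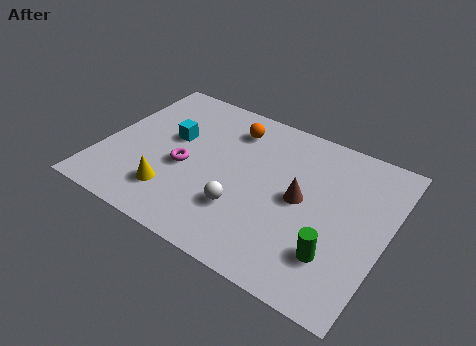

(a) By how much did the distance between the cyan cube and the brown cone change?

-0.5

They were about 5.4 units apart before and 4.9 after — 0.5 units closer together.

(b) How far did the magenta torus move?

2.3

From (4.5, 4.9) to (3.1, 3.1), the magenta torus covered √(1.4² + 1.8²) ≈ 2.3 units.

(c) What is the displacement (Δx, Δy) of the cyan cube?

(0.4, -0.4)

The cyan cube started near (2.0, 4.7) and ended near (2.4, 4.3).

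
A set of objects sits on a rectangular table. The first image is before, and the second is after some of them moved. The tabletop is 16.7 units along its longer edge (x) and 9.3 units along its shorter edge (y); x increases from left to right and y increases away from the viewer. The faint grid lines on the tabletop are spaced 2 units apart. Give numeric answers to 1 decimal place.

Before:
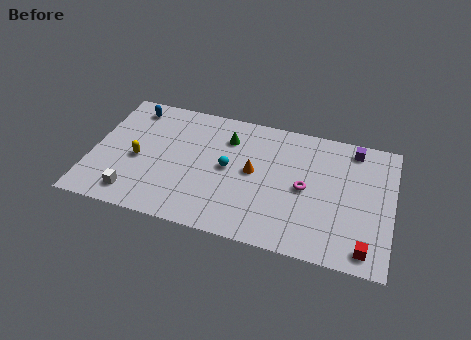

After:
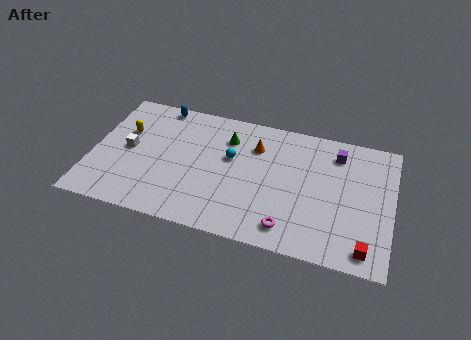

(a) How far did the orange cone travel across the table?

1.9

The orange cone was near (9.0, 4.9) before and (9.0, 6.8) after, so it travelled √(0.0² + 1.9²) ≈ 1.9 units.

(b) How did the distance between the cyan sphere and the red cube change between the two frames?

+0.3

Before: roughly 8.6 units apart; after: 8.9. That's 0.3 units further apart.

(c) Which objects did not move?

the red cube and the green cone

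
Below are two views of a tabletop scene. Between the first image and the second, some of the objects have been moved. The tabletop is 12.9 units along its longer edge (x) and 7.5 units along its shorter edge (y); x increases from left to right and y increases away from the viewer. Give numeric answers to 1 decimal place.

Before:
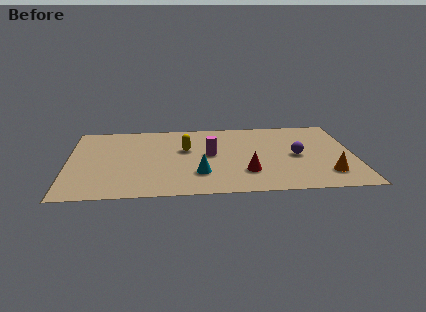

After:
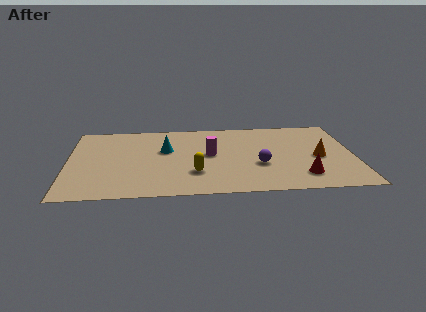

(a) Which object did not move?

the magenta cylinder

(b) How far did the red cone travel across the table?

2.5

From (8.0, 2.1) to (10.5, 1.6), the red cone covered √(2.5² + 0.5²) ≈ 2.5 units.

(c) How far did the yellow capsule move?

2.4

The yellow capsule moved from about (5.3, 4.6) to (5.7, 2.2), a distance of √(0.4² + 2.4²) ≈ 2.4.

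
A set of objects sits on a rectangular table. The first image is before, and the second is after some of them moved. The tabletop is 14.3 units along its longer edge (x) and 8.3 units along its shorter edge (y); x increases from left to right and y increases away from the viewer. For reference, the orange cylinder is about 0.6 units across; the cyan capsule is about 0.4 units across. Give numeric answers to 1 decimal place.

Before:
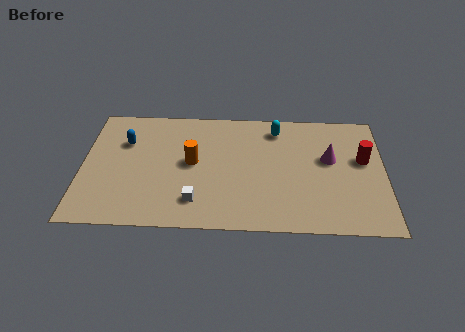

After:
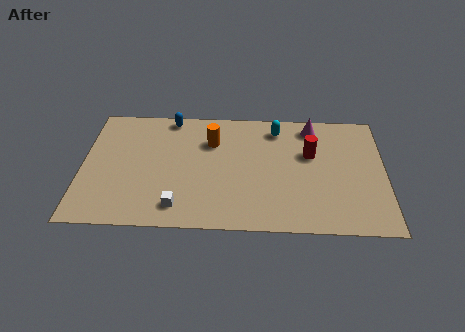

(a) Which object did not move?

the cyan capsule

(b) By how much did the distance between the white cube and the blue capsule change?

+0.9

Before: roughly 5.2 units apart; after: 6.1. That's 0.9 units further apart.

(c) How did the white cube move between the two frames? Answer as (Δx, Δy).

(-0.8, -0.4)

The white cube was at about (5.4, 1.8) and moved to about (4.6, 1.4).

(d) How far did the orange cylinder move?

1.7

From (5.2, 4.4) to (6.1, 5.9), the orange cylinder covered √(0.9² + 1.5²) ≈ 1.7 units.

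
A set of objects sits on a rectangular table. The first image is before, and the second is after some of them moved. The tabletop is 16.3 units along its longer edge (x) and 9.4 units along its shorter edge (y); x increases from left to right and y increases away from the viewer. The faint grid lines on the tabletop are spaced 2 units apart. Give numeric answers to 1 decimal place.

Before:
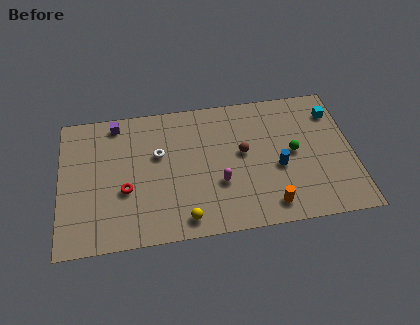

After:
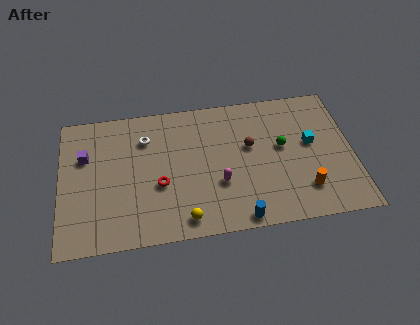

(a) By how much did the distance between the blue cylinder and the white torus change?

+1.1

The distance was about 6.9 in the first image and 8.0 in the second, so they moved 1.1 units further apart.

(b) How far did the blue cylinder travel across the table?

3.9

The blue cylinder was near (12.1, 3.9) before and (9.8, 0.8) after, so it travelled √(2.3² + 3.1²) ≈ 3.9 units.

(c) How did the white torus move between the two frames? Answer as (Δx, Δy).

(-0.7, 1.2)

The white torus was at about (5.5, 5.8) and moved to about (4.8, 7.0).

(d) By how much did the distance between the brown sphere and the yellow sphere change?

+0.6

They were about 5.2 units apart before and 5.8 after — 0.6 units further apart.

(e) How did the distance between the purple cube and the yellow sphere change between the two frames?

-0.6

The distance was about 8.0 in the first image and 7.4 in the second, so they moved 0.6 units closer together.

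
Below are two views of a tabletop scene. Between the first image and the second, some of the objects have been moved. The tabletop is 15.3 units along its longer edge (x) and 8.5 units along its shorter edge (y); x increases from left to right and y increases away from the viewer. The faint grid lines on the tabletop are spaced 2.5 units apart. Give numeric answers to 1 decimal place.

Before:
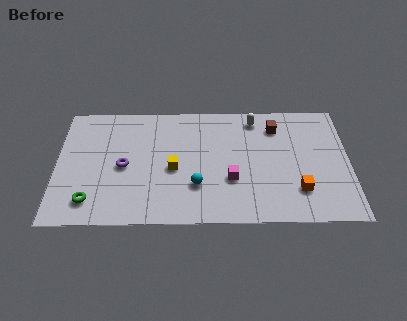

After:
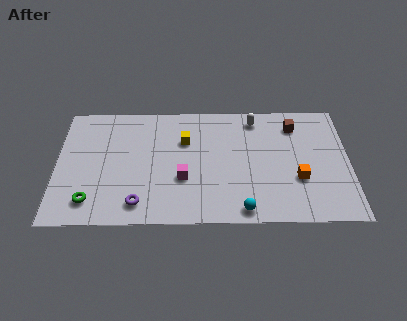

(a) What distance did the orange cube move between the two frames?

0.8

The orange cube moved from about (12.6, 2.2) to (12.6, 3.0), a distance of √(0.0² + 0.8²) ≈ 0.8.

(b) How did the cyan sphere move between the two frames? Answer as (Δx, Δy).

(2.4, -1.7)

The cyan sphere started near (7.3, 2.6) and ended near (9.7, 0.9).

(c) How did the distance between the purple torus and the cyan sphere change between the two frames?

+1.4

The distance was about 4.0 in the first image and 5.4 in the second, so they moved 1.4 units further apart.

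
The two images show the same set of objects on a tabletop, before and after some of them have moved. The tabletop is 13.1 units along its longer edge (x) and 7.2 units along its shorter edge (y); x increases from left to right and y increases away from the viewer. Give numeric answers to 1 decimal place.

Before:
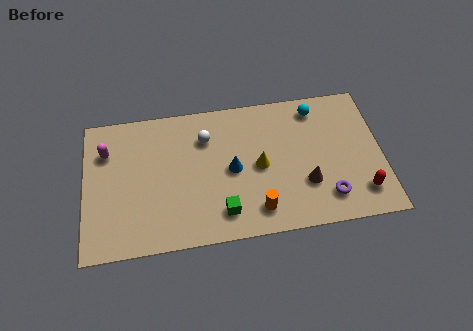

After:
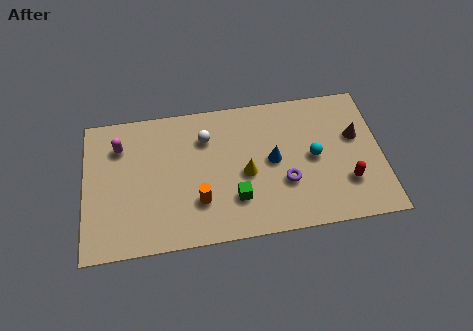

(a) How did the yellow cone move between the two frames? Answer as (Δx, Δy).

(-0.6, -0.3)

The yellow cone was at about (7.7, 3.5) and moved to about (7.1, 3.2).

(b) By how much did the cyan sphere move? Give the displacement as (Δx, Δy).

(-0.2, -2.5)

The cyan sphere started near (10.3, 6.1) and ended near (10.1, 3.6).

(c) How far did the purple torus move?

2.1

From (10.6, 1.5) to (8.8, 2.5), the purple torus covered √(1.8² + 1.0²) ≈ 2.1 units.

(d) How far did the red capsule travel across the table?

0.8

The red capsule was near (12.1, 1.5) before and (11.5, 2.1) after, so it travelled √(0.6² + 0.6²) ≈ 0.8 units.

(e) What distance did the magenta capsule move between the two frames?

0.6

From (1.0, 5.2) to (1.6, 5.4), the magenta capsule covered √(0.6² + 0.2²) ≈ 0.6 units.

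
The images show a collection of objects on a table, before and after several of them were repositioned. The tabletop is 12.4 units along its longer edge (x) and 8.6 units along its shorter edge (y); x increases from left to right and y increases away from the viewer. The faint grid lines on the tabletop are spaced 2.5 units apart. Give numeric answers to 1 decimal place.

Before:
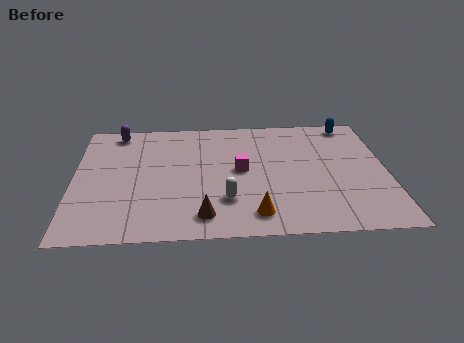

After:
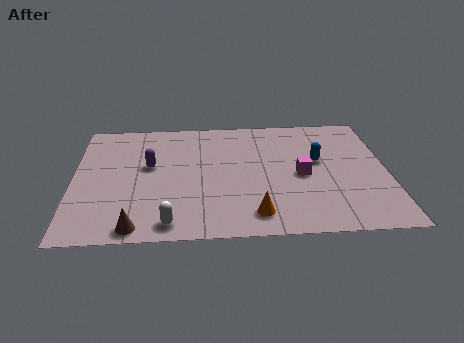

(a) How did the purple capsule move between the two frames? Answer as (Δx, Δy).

(1.3, -2.6)

The purple capsule was at about (1.7, 7.6) and moved to about (3.0, 5.0).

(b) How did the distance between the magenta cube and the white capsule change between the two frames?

+3.8

The distance was about 2.2 in the first image and 6.0 in the second, so they moved 3.8 units further apart.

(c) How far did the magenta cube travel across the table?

2.5

The magenta cube was near (6.6, 4.5) before and (9.0, 4.0) after, so it travelled √(2.4² + 0.5²) ≈ 2.5 units.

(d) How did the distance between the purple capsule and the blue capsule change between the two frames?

-2.7

They were about 9.4 units apart before and 6.7 after — 2.7 units closer together.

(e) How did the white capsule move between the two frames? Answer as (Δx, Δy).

(-2.2, -1.4)

The white capsule was at about (6.0, 2.4) and moved to about (3.8, 1.0).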